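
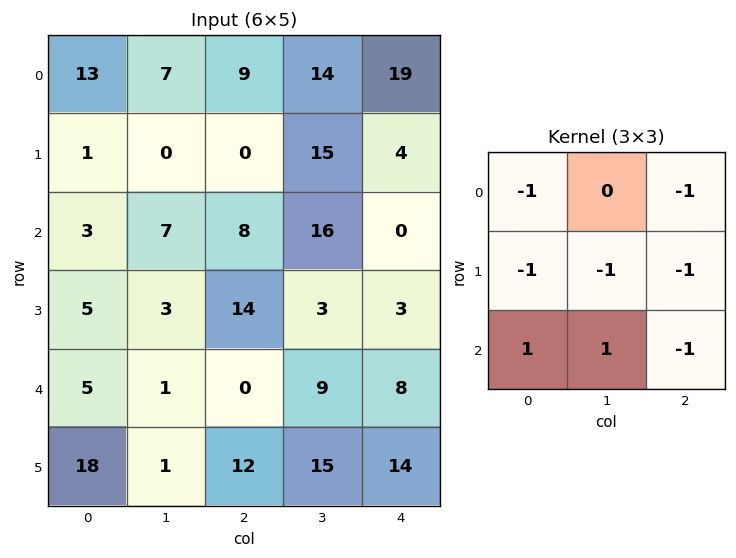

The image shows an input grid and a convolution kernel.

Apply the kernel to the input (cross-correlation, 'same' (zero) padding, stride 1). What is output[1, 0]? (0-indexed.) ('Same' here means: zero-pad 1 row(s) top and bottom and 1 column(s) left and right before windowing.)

The receptive field on the zero-padded input at this output position is [0 13 7 / 0 1 0 / 0 3 7]. Elementwise product with the kernel and sum: 0·-1 + 7·-1 + 0·-1 + 1·-1 + 0·-1 + 0·1 + 3·1 + 7·-1.

-12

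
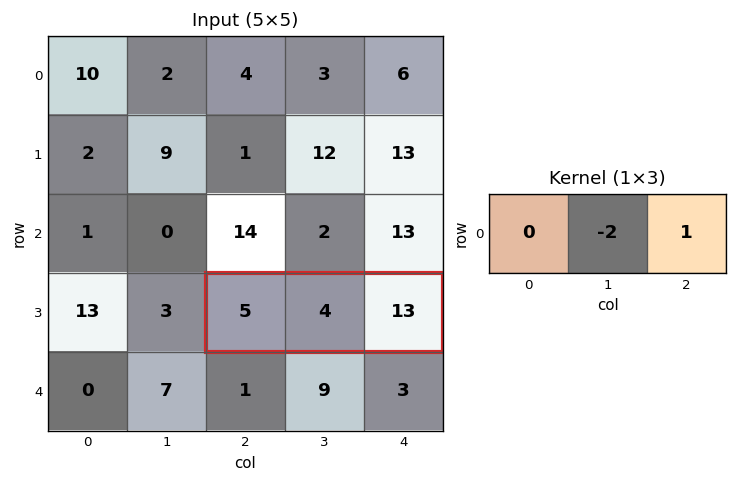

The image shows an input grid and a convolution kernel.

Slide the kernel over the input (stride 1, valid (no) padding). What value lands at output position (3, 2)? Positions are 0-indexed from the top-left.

5

The receptive field on the input at this output position is [5 4 13]. Elementwise product with the kernel and sum: 4·-2 + 13·1.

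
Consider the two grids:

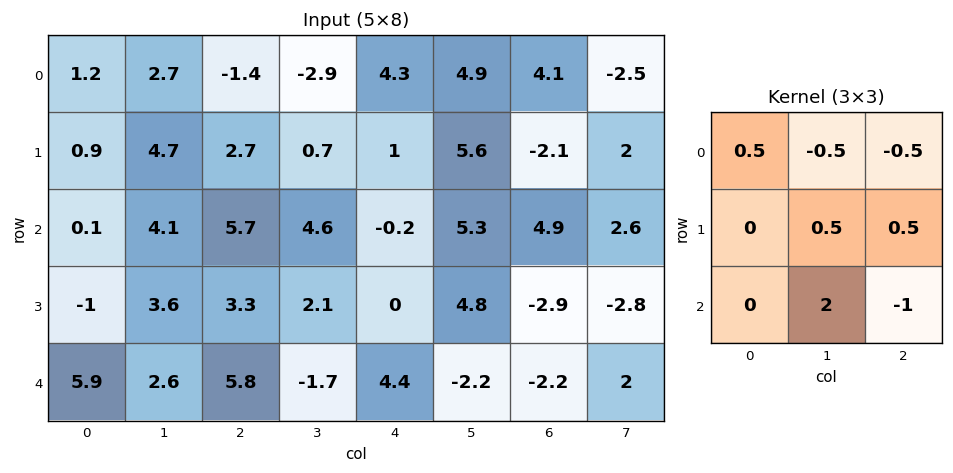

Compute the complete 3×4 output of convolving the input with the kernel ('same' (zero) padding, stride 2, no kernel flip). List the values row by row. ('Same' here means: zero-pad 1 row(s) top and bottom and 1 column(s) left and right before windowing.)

-0.95 2.55 1 -5.4
-6.3 10.3 -5.2 3.6
2.95 1.15 -0.25 5.15

Output[0,0]: The receptive field on the zero-padded input at this output position is [0 0 0 / 0 1.2 2.7 / 0 0.9 4.7]. Elementwise product with the kernel and sum: 0·0.5 + 0·-0.5 + 0·-0.5 + 1.2·0.5 + 2.7·0.5 + 0.9·2 + 4.7·-1.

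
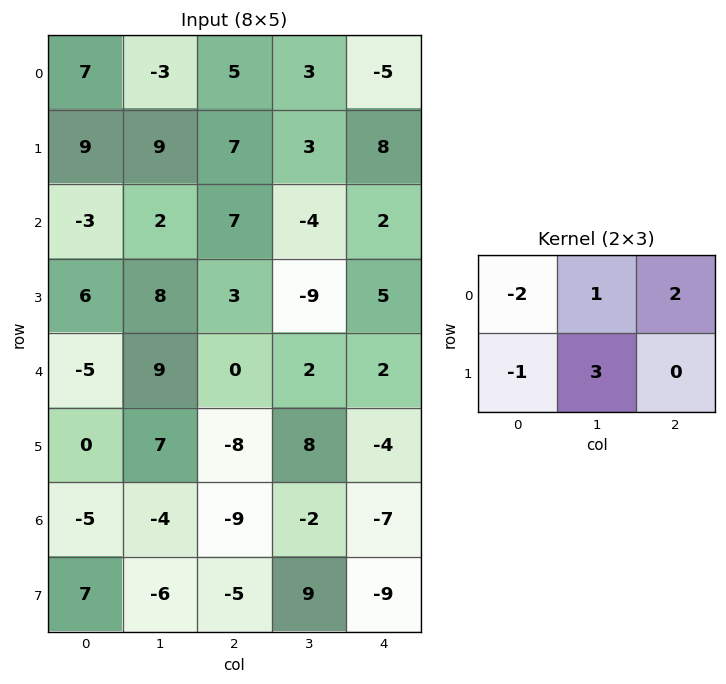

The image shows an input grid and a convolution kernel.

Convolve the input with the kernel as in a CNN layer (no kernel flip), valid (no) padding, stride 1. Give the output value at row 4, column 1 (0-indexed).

-45

The receptive field on the input at this output position is [9 0 2 / 7 -8 8]. Elementwise product with the kernel and sum: 9·-2 + 0·1 + 2·2 + 7·-1 + -8·3.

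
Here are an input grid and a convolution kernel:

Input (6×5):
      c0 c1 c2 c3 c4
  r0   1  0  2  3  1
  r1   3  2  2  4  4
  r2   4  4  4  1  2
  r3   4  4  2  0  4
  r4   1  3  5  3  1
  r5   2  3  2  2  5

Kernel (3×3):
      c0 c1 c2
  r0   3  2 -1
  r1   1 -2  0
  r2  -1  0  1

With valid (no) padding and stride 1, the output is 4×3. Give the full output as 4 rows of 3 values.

0 -4 3
5 -2 14
16 19 10
13 8 4

Output[0,0]: The receptive field on the input at this output position is [1 0 2 / 3 2 2 / 4 4 4]. Elementwise product with the kernel and sum: 1·3 + 0·2 + 2·-1 + 3·1 + 2·-2 + 4·-1 + 4·1.
Output[0,1]: The receptive field on the input at this output position is [0 2 3 / 2 2 4 / 4 4 1]. Elementwise product with the kernel and sum: 0·3 + 2·2 + 3·-1 + 2·1 + 2·-2 + 4·-1 + 1·1.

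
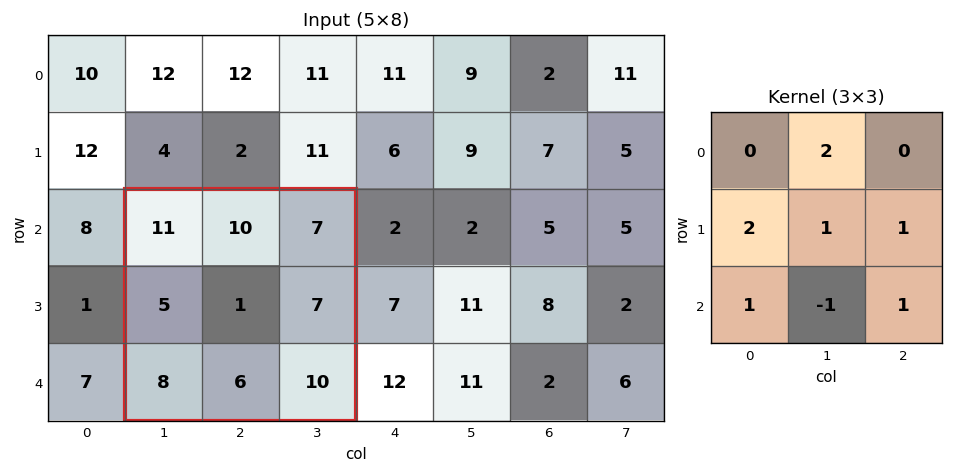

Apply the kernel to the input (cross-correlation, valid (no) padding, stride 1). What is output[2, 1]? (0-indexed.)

The receptive field on the input at this output position is [11 10 7 / 5 1 7 / 8 6 10]. Elementwise product with the kernel and sum: 10·2 + 5·2 + 1·1 + 7·1 + 8·1 + 6·-1 + 10·1.

50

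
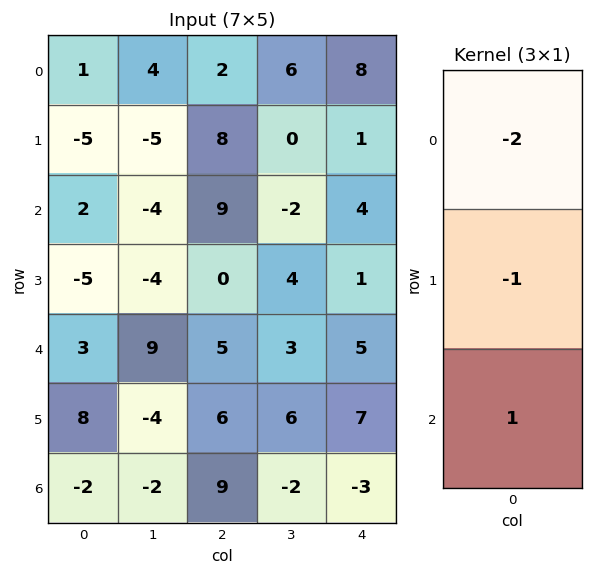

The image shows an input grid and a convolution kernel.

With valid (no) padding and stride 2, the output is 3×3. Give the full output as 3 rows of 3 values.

Output[0,0]: The receptive field on the input at this output position is [1 / -5 / 2]. Elementwise product with the kernel and sum: 1·-2 + -5·-1 + 2·1.
Output[0,1]: The receptive field on the input at this output position is [2 / 8 / 9]. Elementwise product with the kernel and sum: 2·-2 + 8·-1 + 9·1.

5 -3 -13
4 -13 -4
-16 -7 -20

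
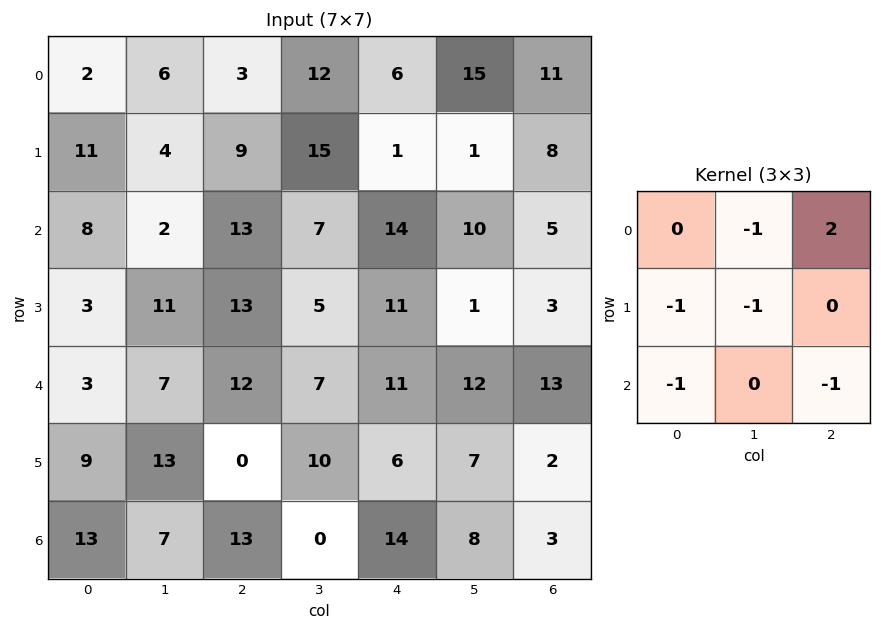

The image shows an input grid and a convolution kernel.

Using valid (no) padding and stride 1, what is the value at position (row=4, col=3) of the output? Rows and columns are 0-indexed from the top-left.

-11

The receptive field on the input at this output position is [7 11 12 / 10 6 7 / 0 14 8]. Elementwise product with the kernel and sum: 11·-1 + 12·2 + 10·-1 + 6·-1 + 0·-1 + 8·-1.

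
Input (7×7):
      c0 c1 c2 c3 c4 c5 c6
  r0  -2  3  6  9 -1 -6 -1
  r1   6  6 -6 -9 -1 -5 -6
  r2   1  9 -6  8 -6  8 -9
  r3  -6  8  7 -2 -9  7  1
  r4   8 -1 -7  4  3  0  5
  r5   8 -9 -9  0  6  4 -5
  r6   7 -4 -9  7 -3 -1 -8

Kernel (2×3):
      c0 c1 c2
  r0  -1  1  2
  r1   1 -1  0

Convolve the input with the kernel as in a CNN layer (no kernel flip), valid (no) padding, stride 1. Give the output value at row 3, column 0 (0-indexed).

The receptive field on the input at this output position is [-6 8 7 / 8 -1 -7]. Elementwise product with the kernel and sum: -6·-1 + 8·1 + 7·2 + 8·1 + -1·-1.

37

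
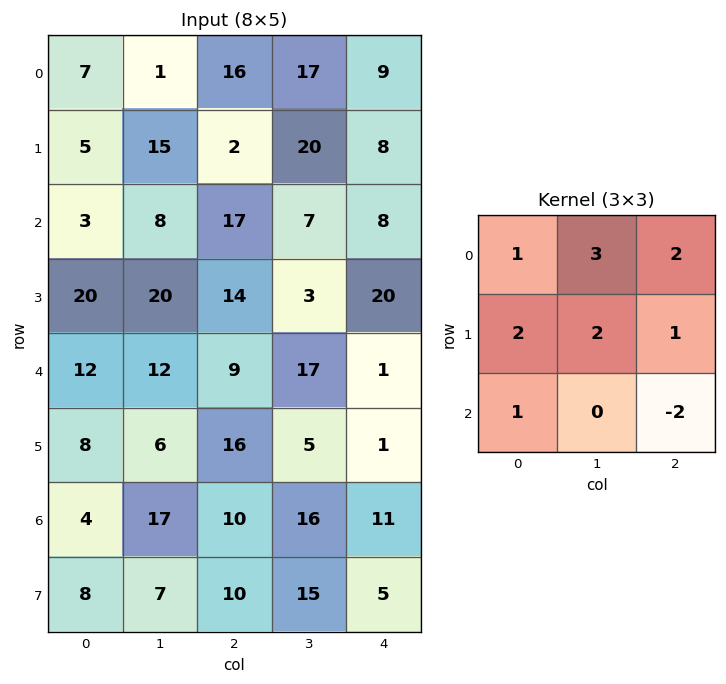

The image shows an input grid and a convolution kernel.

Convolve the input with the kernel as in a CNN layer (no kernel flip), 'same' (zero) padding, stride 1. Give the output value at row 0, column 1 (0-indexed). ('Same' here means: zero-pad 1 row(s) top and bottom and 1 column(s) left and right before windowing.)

The receptive field on the zero-padded input at this output position is [0 0 0 / 7 1 16 / 5 15 2]. Elementwise product with the kernel and sum: 0·1 + 0·3 + 0·2 + 7·2 + 1·2 + 16·1 + 5·1 + 2·-2.

33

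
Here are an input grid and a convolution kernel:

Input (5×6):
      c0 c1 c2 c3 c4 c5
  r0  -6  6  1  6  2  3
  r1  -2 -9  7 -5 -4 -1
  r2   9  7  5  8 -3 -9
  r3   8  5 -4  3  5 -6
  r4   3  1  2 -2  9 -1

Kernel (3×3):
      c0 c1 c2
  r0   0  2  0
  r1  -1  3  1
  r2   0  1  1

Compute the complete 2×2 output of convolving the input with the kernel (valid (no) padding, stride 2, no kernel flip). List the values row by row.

6 -9
20 41

Output[0,0]: The receptive field on the input at this output position is [-6 6 1 / -2 -9 7 / 9 7 5]. Elementwise product with the kernel and sum: 6·2 + -2·-1 + -9·3 + 7·1 + 7·1 + 5·1.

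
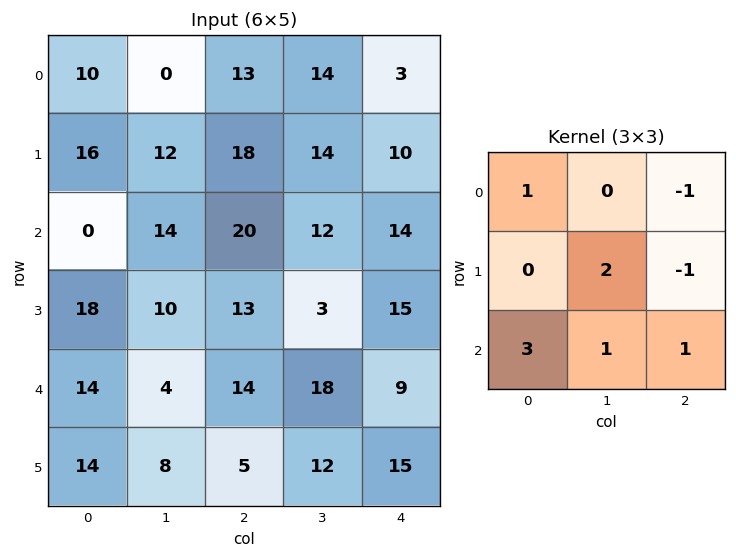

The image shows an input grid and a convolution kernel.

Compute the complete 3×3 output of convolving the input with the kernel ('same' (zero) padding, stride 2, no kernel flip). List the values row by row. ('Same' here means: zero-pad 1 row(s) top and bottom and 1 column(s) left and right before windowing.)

Output[0,0]: The receptive field on the zero-padded input at this output position is [0 0 0 / 0 10 0 / 0 16 12]. Elementwise product with the kernel and sum: 0·1 + 0·-1 + 10·2 + 0·-1 + 0·3 + 16·1 + 12·1.
Output[0,1]: The receptive field on the zero-padded input at this output position is [0 0 0 / 0 13 14 / 12 18 14]. Elementwise product with the kernel and sum: 0·1 + 0·-1 + 13·2 + 14·-1 + 12·3 + 18·1 + 14·1.

48 80 58
2 72 66
36 58 72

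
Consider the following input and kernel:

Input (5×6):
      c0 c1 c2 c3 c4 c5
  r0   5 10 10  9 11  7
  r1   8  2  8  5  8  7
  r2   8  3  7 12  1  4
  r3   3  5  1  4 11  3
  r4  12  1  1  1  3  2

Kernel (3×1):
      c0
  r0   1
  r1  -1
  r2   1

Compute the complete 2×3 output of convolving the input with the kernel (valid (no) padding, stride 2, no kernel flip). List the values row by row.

5 9 4
17 7 -7

Output[0,0]: The receptive field on the input at this output position is [5 / 8 / 8]. Elementwise product with the kernel and sum: 5·1 + 8·-1 + 8·1.
Output[0,1]: The receptive field on the input at this output position is [10 / 8 / 7]. Elementwise product with the kernel and sum: 10·1 + 8·-1 + 7·1.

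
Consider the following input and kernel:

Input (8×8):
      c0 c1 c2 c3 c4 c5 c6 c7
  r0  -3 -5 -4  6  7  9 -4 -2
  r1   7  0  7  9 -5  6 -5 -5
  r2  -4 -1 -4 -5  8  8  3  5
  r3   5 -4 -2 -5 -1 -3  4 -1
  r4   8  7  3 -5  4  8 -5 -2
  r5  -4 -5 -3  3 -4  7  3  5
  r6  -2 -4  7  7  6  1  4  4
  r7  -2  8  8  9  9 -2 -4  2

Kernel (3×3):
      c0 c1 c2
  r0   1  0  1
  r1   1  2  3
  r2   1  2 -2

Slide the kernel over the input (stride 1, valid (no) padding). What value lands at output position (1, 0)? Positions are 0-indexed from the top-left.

The receptive field on the input at this output position is [7 0 7 / -4 -1 -4 / 5 -4 -2]. Elementwise product with the kernel and sum: 7·1 + 7·1 + -4·1 + -1·2 + -4·3 + 5·1 + -4·2 + -2·-2.

-3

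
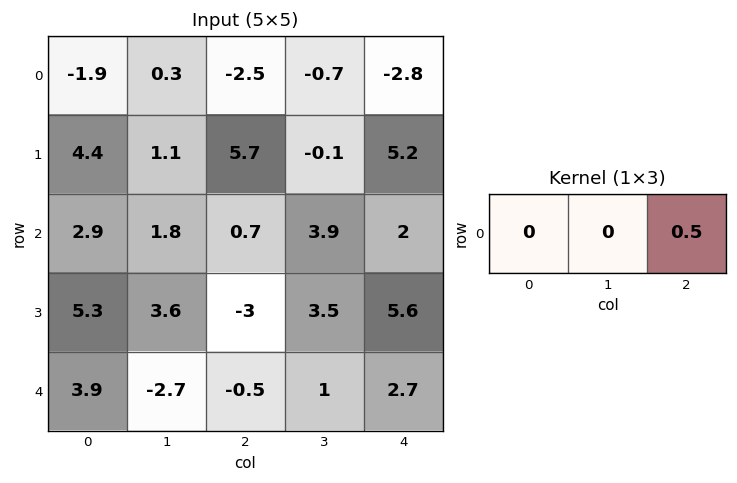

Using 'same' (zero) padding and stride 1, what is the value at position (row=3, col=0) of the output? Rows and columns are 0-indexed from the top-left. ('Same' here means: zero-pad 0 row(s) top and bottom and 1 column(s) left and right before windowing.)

1.8

The receptive field on the zero-padded input at this output position is [0 5.3 3.6]. Elementwise product with the kernel and sum: 3.6·0.5.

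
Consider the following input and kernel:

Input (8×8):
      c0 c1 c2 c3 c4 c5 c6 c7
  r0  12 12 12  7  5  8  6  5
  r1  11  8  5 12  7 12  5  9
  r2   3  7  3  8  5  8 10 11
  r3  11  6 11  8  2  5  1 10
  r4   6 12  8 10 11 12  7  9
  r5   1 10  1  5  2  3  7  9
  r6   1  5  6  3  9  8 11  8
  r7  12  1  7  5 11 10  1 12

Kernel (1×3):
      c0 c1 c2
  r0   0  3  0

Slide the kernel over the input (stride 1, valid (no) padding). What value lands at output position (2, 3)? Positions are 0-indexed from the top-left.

15

The receptive field on the input at this output position is [8 5 8]. Elementwise product with the kernel and sum: 5·3.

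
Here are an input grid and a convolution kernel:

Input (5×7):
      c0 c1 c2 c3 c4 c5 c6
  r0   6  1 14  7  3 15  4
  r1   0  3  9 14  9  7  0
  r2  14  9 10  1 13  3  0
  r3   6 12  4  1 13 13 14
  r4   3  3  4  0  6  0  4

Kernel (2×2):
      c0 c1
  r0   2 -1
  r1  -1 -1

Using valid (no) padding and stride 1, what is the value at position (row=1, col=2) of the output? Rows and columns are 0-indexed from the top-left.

The receptive field on the input at this output position is [9 14 / 10 1]. Elementwise product with the kernel and sum: 9·2 + 14·-1 + 10·-1 + 1·-1.

-7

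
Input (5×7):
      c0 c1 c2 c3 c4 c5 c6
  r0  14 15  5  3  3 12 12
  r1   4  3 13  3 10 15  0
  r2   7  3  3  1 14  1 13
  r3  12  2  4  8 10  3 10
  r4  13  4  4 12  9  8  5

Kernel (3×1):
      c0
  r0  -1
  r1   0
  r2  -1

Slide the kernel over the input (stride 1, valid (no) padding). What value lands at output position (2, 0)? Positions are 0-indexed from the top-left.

The receptive field on the input at this output position is [7 / 12 / 13]. Elementwise product with the kernel and sum: 7·-1 + 13·-1.

-20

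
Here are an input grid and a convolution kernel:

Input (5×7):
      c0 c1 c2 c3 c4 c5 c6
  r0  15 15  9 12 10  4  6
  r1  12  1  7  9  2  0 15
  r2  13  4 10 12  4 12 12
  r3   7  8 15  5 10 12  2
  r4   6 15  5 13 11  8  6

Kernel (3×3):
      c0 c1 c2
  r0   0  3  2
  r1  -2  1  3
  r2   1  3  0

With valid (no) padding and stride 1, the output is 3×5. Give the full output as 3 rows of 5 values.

Output[0,0]: The receptive field on the input at this output position is [15 15 9 / 12 1 7 / 13 4 10]. Elementwise product with the kernel and sum: 15·3 + 9·2 + 12·-2 + 1·1 + 7·3 + 13·1 + 4·3.

86 117 103 46 105
56 130 65 57 116
122 98 93 118 93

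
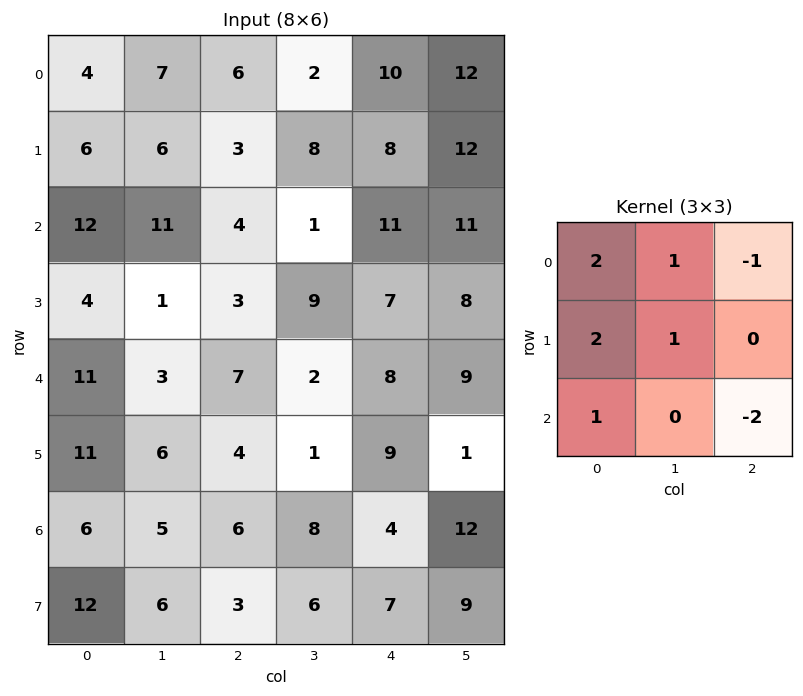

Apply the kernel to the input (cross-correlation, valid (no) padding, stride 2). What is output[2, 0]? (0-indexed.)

The receptive field on the input at this output position is [11 3 7 / 11 6 4 / 6 5 6]. Elementwise product with the kernel and sum: 11·2 + 3·1 + 7·-1 + 11·2 + 6·1 + 6·1 + 6·-2.

40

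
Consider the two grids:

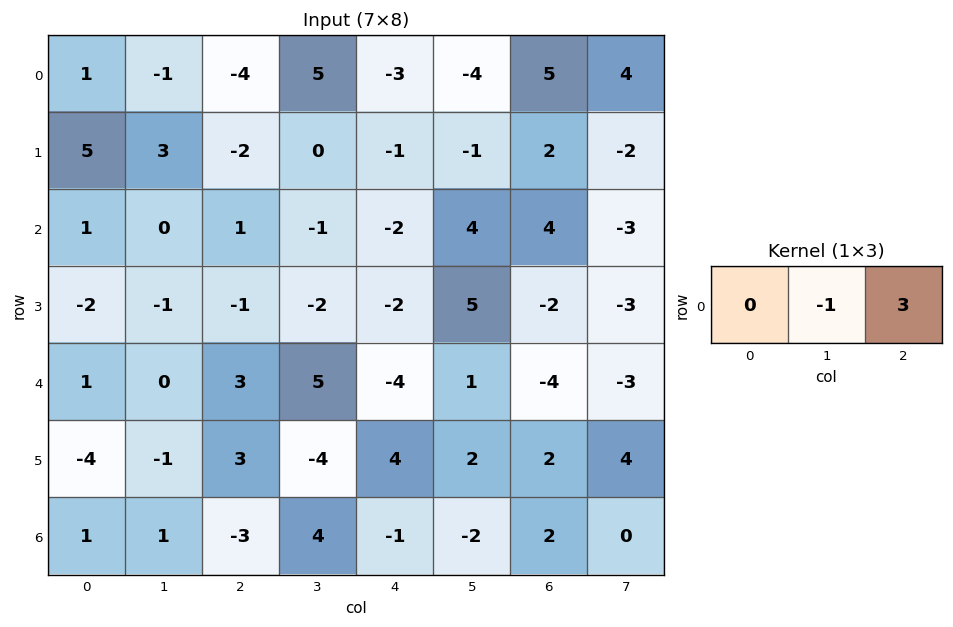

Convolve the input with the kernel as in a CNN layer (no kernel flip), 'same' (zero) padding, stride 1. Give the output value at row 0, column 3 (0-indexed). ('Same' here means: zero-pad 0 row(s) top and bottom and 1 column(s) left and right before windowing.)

The receptive field on the zero-padded input at this output position is [-4 5 -3]. Elementwise product with the kernel and sum: 5·-1 + -3·3.

-14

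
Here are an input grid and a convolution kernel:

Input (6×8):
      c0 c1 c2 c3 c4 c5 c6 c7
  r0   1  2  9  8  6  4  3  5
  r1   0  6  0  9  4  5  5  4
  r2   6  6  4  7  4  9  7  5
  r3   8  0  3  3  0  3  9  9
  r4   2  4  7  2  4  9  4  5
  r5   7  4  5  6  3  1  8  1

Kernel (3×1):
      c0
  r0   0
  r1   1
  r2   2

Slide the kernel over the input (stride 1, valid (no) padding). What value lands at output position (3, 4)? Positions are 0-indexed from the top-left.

The receptive field on the input at this output position is [0 / 4 / 3]. Elementwise product with the kernel and sum: 4·1 + 3·2.

10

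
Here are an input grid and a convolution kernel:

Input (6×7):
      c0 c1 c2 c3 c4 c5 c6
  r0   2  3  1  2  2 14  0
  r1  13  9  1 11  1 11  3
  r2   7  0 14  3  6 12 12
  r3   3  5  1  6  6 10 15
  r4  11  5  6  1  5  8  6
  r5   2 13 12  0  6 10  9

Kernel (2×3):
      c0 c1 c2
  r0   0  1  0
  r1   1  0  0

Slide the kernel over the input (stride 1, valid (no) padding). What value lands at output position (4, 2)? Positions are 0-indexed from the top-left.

The receptive field on the input at this output position is [6 1 5 / 12 0 6]. Elementwise product with the kernel and sum: 1·1 + 12·1.

13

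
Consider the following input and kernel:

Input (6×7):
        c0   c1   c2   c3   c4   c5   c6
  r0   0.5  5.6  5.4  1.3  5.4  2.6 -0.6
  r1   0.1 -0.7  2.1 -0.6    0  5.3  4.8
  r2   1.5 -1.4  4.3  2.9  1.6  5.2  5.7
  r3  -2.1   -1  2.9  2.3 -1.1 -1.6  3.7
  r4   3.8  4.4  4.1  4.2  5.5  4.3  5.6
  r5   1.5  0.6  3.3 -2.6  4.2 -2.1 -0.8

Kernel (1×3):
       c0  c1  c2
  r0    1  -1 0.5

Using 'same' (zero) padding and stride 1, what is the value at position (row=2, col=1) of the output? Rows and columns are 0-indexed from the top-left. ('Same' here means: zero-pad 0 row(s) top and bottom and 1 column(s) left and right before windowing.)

The receptive field on the zero-padded input at this output position is [1.5 -1.4 4.3]. Elementwise product with the kernel and sum: 1.5·1 + -1.4·-1 + 4.3·0.5.

5.05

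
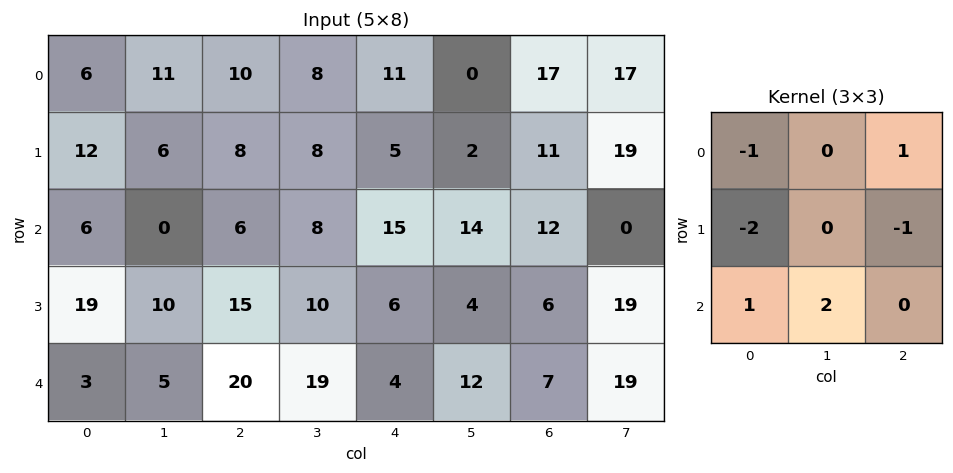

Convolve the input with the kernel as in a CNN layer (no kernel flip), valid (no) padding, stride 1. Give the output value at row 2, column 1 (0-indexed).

The receptive field on the input at this output position is [0 6 8 / 10 15 10 / 5 20 19]. Elementwise product with the kernel and sum: 0·-1 + 8·1 + 10·-2 + 10·-1 + 5·1 + 20·2.

23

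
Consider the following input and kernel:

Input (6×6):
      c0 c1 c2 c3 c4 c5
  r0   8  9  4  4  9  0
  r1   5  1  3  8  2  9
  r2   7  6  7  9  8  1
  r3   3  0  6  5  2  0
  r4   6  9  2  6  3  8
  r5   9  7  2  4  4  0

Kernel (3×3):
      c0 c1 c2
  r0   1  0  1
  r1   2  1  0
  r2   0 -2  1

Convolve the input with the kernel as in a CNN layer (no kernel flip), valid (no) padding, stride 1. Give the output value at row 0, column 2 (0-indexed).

The receptive field on the input at this output position is [4 4 9 / 3 8 2 / 7 9 8]. Elementwise product with the kernel and sum: 4·1 + 9·1 + 3·2 + 8·1 + 9·-2 + 8·1.

17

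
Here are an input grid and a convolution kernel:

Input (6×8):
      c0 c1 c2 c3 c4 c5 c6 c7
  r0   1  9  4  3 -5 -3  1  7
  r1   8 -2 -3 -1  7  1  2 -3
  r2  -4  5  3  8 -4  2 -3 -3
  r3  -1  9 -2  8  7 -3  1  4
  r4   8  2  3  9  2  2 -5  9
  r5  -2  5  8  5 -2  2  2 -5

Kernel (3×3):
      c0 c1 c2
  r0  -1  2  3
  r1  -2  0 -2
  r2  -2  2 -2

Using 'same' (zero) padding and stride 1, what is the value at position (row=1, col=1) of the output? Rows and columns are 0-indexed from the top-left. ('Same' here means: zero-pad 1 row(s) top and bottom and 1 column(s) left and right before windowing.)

31

The receptive field on the zero-padded input at this output position is [1 9 4 / 8 -2 -3 / -4 5 3]. Elementwise product with the kernel and sum: 1·-1 + 9·2 + 4·3 + 8·-2 + -3·-2 + -4·-2 + 5·2 + 3·-2.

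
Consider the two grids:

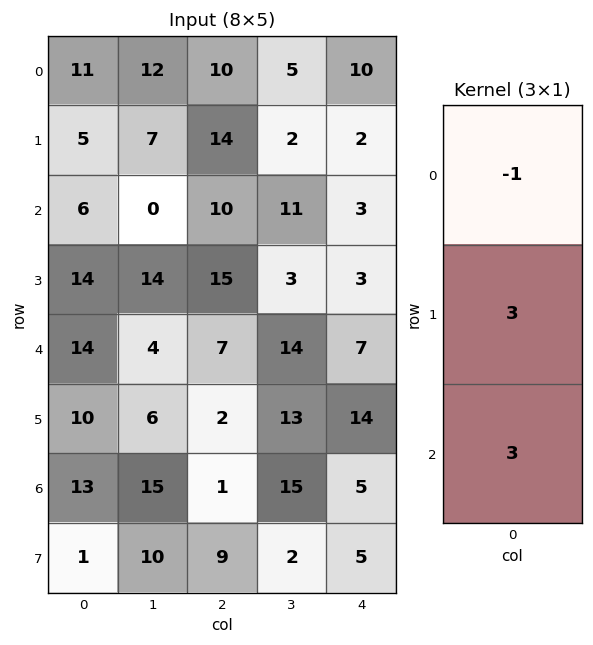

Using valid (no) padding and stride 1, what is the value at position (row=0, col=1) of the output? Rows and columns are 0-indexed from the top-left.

9

The receptive field on the input at this output position is [12 / 7 / 0]. Elementwise product with the kernel and sum: 12·-1 + 7·3 + 0·3.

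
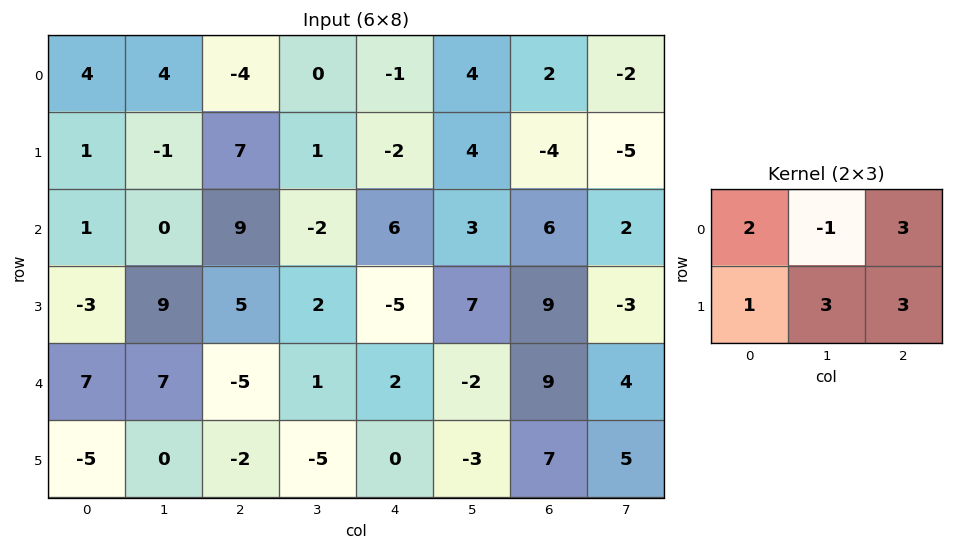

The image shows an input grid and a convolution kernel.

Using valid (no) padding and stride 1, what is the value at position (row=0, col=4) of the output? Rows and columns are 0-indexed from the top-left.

-2

The receptive field on the input at this output position is [-1 4 2 / -2 4 -4]. Elementwise product with the kernel and sum: -1·2 + 4·-1 + 2·3 + -2·1 + 4·3 + -4·3.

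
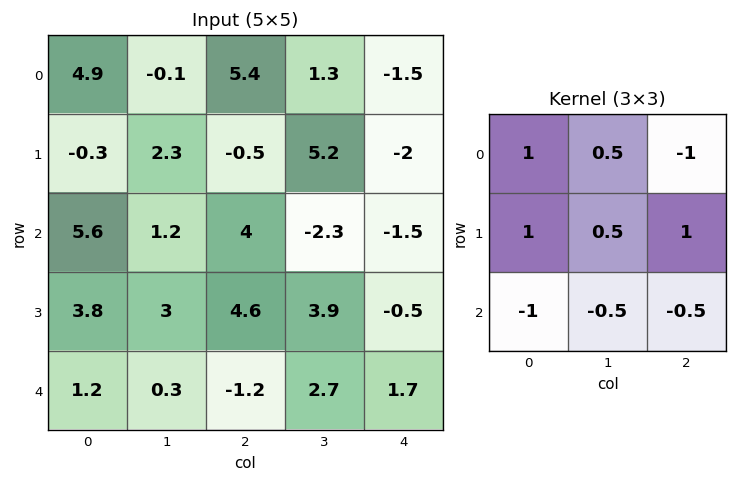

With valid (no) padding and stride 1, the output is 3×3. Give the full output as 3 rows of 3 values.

-8.4 6.5 5.55
3.95 -9.5 -0.85
11.35 13.65 9.4

Output[0,0]: The receptive field on the input at this output position is [4.9 -0.1 5.4 / -0.3 2.3 -0.5 / 5.6 1.2 4]. Elementwise product with the kernel and sum: 4.9·1 + -0.1·0.5 + 5.4·-1 + -0.3·1 + 2.3·0.5 + -0.5·1 + 5.6·-1 + 1.2·-0.5 + 4·-0.5.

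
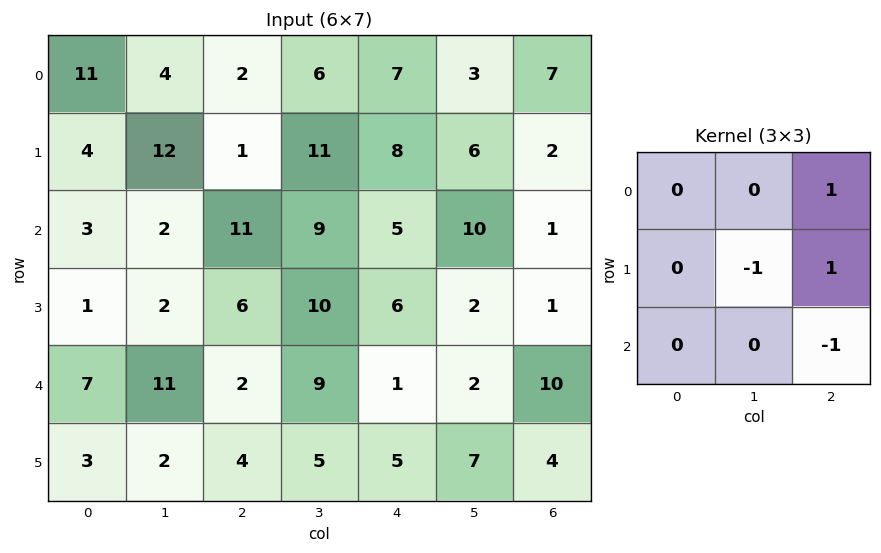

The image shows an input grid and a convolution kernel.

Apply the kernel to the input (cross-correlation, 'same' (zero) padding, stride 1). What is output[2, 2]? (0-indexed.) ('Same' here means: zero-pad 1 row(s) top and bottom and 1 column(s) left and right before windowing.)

The receptive field on the zero-padded input at this output position is [12 1 11 / 2 11 9 / 2 6 10]. Elementwise product with the kernel and sum: 11·1 + 11·-1 + 9·1 + 10·-1.

-1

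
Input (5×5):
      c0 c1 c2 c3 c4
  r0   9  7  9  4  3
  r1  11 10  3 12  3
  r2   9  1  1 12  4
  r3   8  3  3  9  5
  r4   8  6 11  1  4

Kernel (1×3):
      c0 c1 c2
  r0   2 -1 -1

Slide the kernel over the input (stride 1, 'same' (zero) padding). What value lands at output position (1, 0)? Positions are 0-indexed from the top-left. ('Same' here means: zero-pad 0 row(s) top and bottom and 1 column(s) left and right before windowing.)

-21

The receptive field on the zero-padded input at this output position is [0 11 10]. Elementwise product with the kernel and sum: 0·2 + 11·-1 + 10·-1.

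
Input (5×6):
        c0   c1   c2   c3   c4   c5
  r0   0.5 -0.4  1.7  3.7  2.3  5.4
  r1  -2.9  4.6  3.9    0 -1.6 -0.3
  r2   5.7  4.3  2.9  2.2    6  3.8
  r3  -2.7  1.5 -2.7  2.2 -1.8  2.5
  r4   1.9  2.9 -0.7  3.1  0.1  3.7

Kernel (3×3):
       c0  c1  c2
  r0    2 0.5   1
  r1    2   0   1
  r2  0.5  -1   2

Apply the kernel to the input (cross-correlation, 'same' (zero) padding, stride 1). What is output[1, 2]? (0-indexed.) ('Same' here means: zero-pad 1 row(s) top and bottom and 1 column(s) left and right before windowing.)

16.6

The receptive field on the zero-padded input at this output position is [-0.4 1.7 3.7 / 4.6 3.9 0 / 4.3 2.9 2.2]. Elementwise product with the kernel and sum: -0.4·2 + 1.7·0.5 + 3.7·1 + 4.6·2 + 0·1 + 4.3·0.5 + 2.9·-1 + 2.2·2.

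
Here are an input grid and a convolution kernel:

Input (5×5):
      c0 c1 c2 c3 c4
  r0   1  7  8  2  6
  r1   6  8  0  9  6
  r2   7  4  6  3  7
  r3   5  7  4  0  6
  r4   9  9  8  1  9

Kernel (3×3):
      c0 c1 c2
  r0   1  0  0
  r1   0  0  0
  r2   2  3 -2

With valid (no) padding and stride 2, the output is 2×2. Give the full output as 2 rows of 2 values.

Output[0,0]: The receptive field on the input at this output position is [1 7 8 / 6 8 0 / 7 4 6]. Elementwise product with the kernel and sum: 1·1 + 7·2 + 4·3 + 6·-2.

15 15
36 7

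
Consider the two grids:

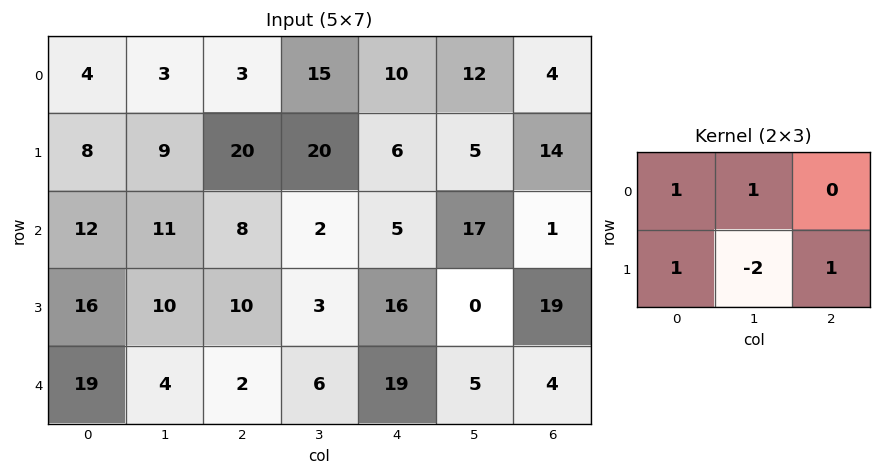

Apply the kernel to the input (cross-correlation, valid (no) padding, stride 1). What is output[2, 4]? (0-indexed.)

The receptive field on the input at this output position is [5 17 1 / 16 0 19]. Elementwise product with the kernel and sum: 5·1 + 17·1 + 16·1 + 0·-2 + 19·1.

57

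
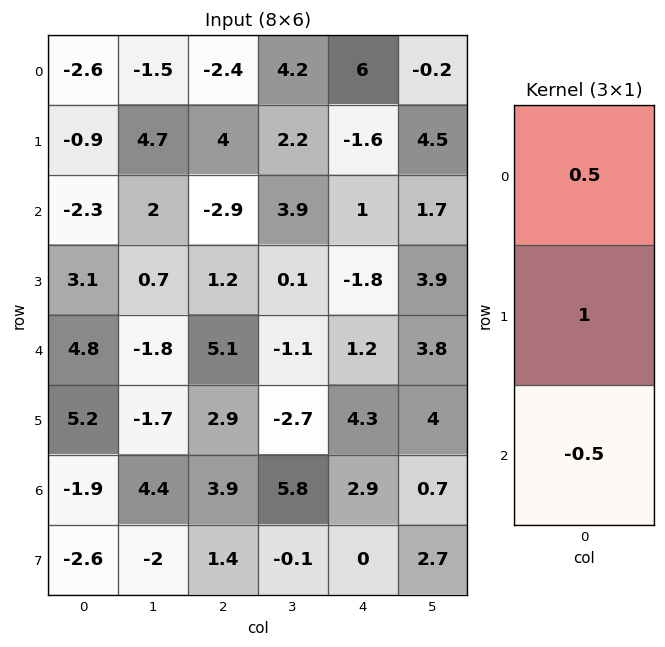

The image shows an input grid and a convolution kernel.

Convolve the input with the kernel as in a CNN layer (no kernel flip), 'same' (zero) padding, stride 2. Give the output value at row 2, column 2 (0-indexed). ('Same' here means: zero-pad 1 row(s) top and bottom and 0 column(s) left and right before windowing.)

The receptive field on the zero-padded input at this output position is [-1.8 / 1.2 / 4.3]. Elementwise product with the kernel and sum: -1.8·0.5 + 1.2·1 + 4.3·-0.5.

-1.85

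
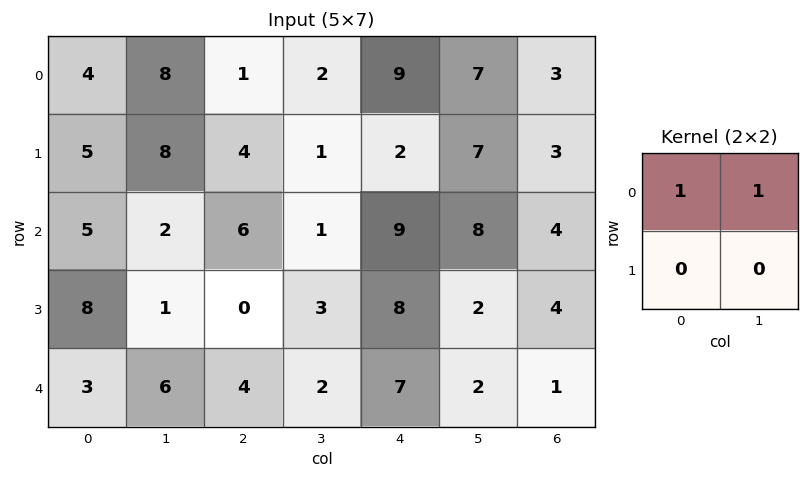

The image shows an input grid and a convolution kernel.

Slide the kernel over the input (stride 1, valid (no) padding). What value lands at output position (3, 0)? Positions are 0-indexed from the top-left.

9

The receptive field on the input at this output position is [8 1 / 3 6]. Elementwise product with the kernel and sum: 8·1 + 1·1.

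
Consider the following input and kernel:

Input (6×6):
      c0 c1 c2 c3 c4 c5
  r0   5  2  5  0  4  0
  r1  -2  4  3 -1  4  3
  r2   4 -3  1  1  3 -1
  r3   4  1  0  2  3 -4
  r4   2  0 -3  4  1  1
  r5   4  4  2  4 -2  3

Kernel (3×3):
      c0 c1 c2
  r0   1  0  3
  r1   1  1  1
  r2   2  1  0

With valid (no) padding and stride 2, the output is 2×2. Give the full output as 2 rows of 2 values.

Output[0,0]: The receptive field on the input at this output position is [5 2 5 / -2 4 3 / 4 -3 1]. Elementwise product with the kernel and sum: 5·1 + 5·3 + -2·1 + 4·1 + 3·1 + 4·2 + -3·1.
Output[0,1]: The receptive field on the input at this output position is [5 0 4 / 3 -1 4 / 1 1 3]. Elementwise product with the kernel and sum: 5·1 + 4·3 + 3·1 + -1·1 + 4·1 + 1·2 + 1·1.

30 26
16 13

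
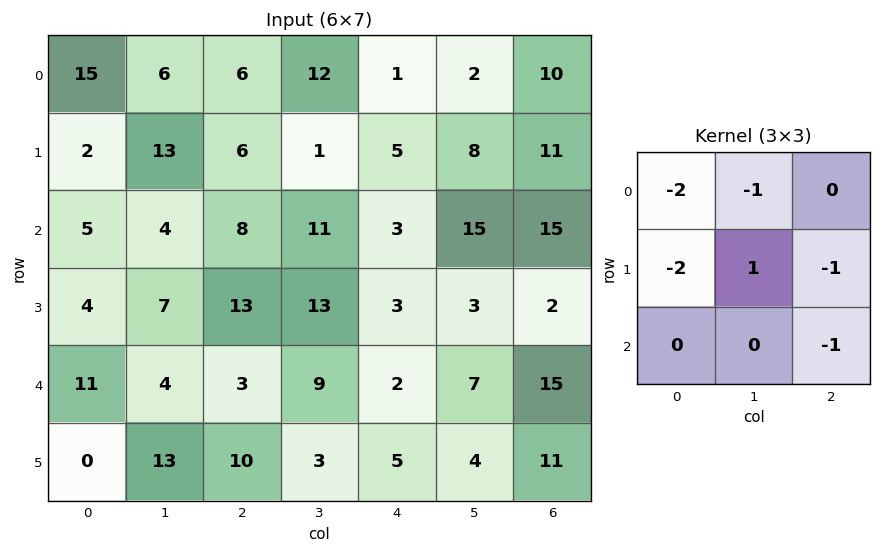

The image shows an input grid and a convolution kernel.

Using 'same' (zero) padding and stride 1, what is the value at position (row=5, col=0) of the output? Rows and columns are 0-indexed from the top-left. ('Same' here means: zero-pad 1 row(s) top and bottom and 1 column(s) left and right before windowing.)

The receptive field on the zero-padded input at this output position is [0 11 4 / 0 0 13 / 0 0 0]. Elementwise product with the kernel and sum: 0·-2 + 11·-1 + 0·-2 + 0·1 + 13·-1 + 0·-1.

-24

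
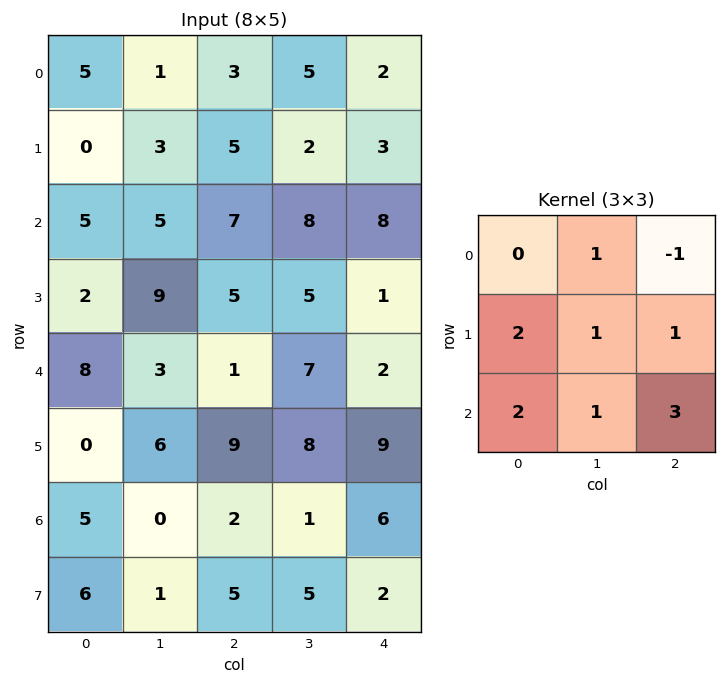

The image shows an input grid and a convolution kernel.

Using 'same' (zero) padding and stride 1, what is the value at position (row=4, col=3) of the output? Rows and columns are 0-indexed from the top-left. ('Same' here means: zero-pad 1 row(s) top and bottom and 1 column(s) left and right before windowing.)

68

The receptive field on the zero-padded input at this output position is [5 5 1 / 1 7 2 / 9 8 9]. Elementwise product with the kernel and sum: 5·1 + 1·-1 + 1·2 + 7·1 + 2·1 + 9·2 + 8·1 + 9·3.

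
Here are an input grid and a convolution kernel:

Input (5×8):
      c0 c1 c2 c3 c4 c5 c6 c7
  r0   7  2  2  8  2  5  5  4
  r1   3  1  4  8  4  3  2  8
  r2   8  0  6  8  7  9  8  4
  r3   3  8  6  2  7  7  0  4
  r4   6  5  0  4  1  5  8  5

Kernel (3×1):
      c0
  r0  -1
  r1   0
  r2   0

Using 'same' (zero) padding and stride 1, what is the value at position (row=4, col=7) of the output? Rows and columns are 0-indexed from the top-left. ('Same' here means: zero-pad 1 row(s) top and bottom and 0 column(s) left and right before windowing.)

-4

The receptive field on the zero-padded input at this output position is [4 / 5 / 0]. Elementwise product with the kernel and sum: 4·-1.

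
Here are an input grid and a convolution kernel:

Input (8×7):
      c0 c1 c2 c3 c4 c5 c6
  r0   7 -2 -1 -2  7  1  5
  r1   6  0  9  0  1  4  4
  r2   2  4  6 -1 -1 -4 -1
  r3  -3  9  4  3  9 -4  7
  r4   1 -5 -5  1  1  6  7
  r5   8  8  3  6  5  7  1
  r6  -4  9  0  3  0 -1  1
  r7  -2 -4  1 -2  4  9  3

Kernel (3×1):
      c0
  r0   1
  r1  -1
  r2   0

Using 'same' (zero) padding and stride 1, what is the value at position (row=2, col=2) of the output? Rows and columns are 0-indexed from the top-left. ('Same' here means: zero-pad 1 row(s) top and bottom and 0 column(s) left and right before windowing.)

The receptive field on the zero-padded input at this output position is [9 / 6 / 4]. Elementwise product with the kernel and sum: 9·1 + 6·-1.

3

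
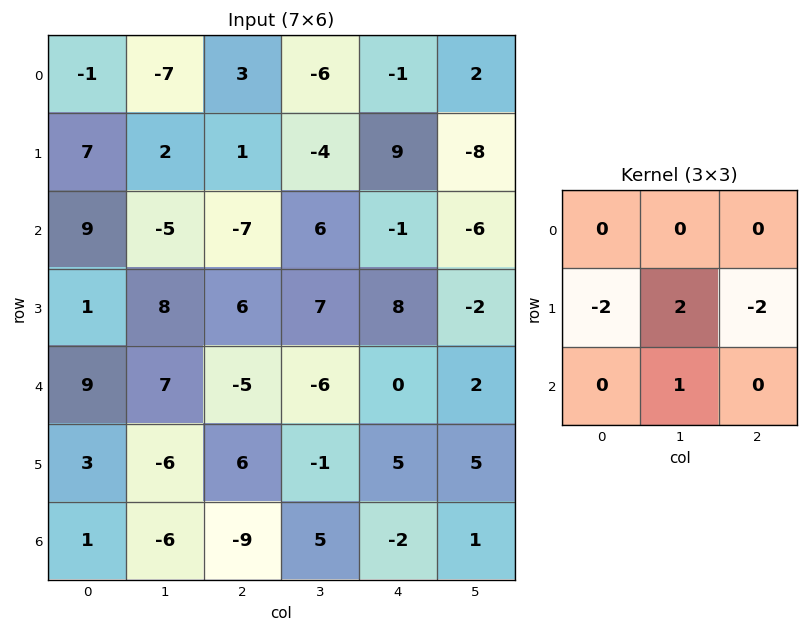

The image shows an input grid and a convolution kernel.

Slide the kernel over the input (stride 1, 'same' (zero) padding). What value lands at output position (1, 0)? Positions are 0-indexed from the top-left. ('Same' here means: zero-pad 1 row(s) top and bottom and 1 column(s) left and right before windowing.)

The receptive field on the zero-padded input at this output position is [0 -1 -7 / 0 7 2 / 0 9 -5]. Elementwise product with the kernel and sum: 0·-2 + 7·2 + 2·-2 + 9·1.

19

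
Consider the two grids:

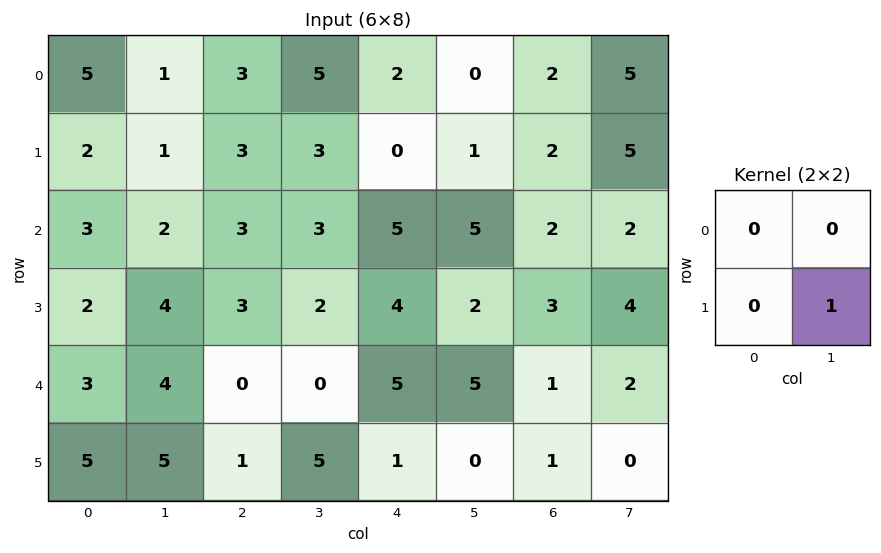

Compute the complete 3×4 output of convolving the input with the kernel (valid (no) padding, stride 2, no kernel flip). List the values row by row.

1 3 1 5
4 2 2 4
5 5 0 0

Output[0,0]: The receptive field on the input at this output position is [5 1 / 2 1]. Elementwise product with the kernel and sum: 1·1.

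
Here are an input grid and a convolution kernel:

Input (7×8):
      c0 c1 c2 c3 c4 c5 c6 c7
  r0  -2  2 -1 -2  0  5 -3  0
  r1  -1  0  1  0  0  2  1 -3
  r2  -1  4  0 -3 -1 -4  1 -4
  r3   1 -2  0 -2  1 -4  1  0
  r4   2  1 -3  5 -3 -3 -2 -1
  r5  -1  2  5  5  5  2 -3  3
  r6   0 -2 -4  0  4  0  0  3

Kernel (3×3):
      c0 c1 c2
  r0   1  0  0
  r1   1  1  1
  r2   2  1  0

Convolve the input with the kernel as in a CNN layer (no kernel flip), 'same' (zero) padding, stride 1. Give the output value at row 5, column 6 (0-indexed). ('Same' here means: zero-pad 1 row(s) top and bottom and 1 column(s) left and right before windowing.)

The receptive field on the zero-padded input at this output position is [-3 -2 -1 / 2 -3 3 / 0 0 3]. Elementwise product with the kernel and sum: -3·1 + 2·1 + -3·1 + 3·1 + 0·2 + 0·1.

-1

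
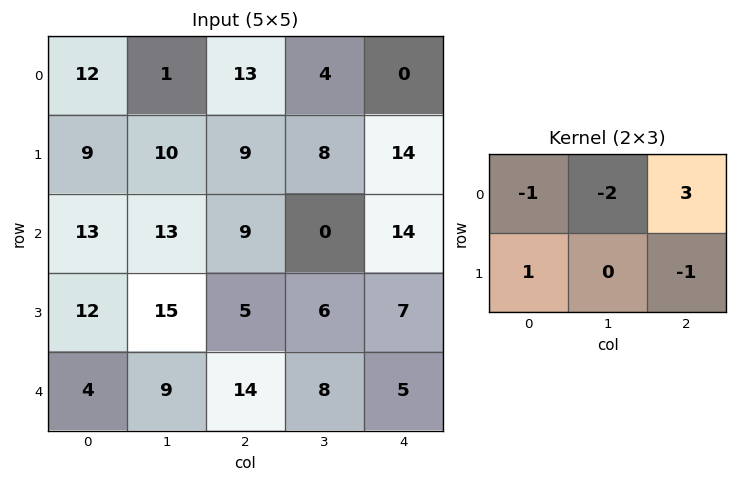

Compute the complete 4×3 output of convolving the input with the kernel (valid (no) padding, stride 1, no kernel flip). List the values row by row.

25 -13 -26
2 9 12
-5 -22 31
-37 -6 13

Output[0,0]: The receptive field on the input at this output position is [12 1 13 / 9 10 9]. Elementwise product with the kernel and sum: 12·-1 + 1·-2 + 13·3 + 9·1 + 9·-1.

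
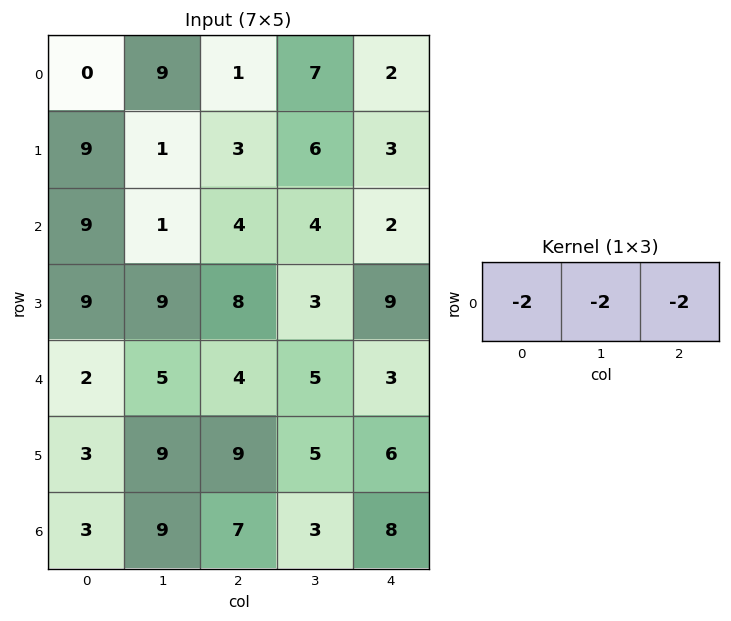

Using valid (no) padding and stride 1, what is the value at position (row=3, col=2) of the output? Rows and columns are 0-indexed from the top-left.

The receptive field on the input at this output position is [8 3 9]. Elementwise product with the kernel and sum: 8·-2 + 3·-2 + 9·-2.

-40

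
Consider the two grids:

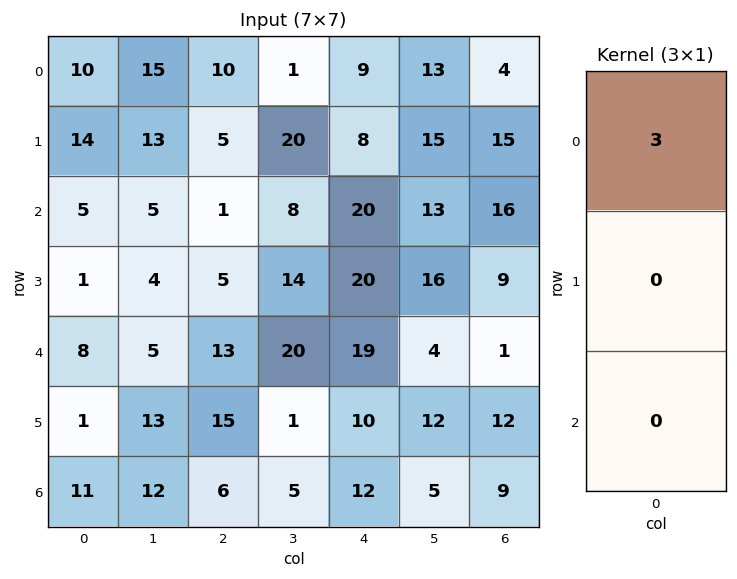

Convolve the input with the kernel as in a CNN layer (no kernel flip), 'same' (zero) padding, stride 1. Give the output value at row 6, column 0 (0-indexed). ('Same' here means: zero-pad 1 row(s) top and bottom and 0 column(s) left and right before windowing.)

The receptive field on the zero-padded input at this output position is [1 / 11 / 0]. Elementwise product with the kernel and sum: 1·3.

3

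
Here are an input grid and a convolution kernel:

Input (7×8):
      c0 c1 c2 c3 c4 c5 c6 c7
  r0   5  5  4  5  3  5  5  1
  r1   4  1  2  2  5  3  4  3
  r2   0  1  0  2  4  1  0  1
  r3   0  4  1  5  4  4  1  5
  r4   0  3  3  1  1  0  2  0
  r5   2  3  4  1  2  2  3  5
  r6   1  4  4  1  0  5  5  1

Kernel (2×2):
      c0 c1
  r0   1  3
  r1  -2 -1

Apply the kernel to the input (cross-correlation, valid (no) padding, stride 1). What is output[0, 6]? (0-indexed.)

-3

The receptive field on the input at this output position is [5 1 / 4 3]. Elementwise product with the kernel and sum: 5·1 + 1·3 + 4·-2 + 3·-1.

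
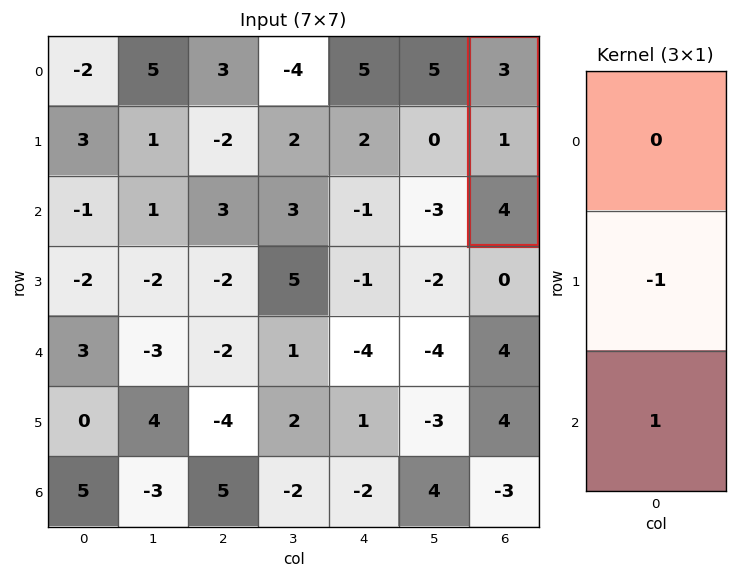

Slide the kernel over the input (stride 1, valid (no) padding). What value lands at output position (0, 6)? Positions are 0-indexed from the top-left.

3

The receptive field on the input at this output position is [3 / 1 / 4]. Elementwise product with the kernel and sum: 1·-1 + 4·1.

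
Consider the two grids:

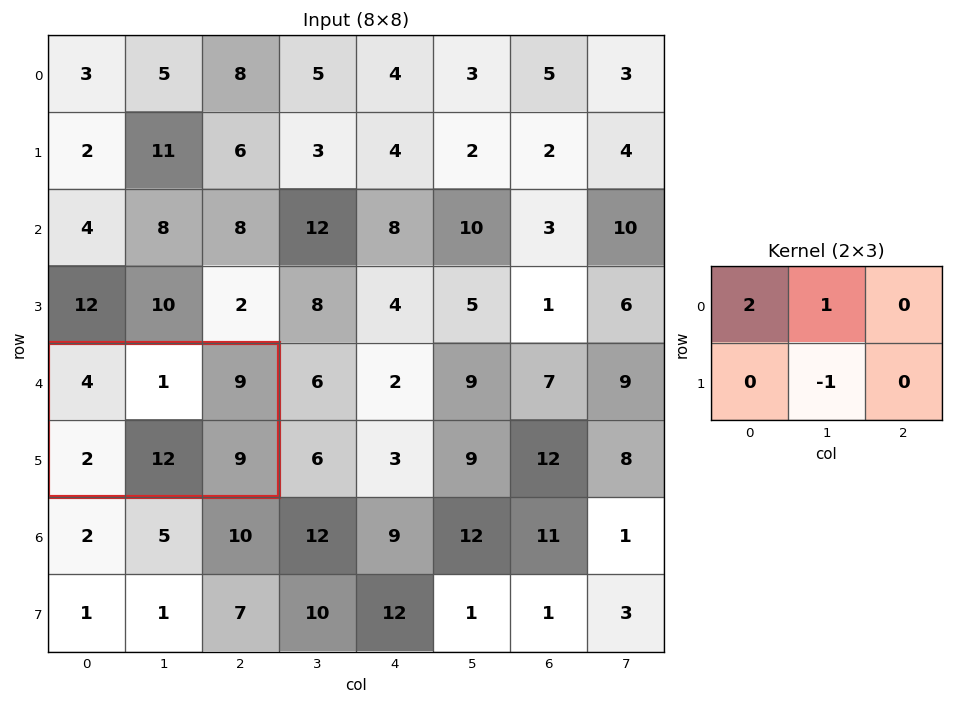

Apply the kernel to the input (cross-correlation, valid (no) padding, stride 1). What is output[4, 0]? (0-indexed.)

The receptive field on the input at this output position is [4 1 9 / 2 12 9]. Elementwise product with the kernel and sum: 4·2 + 1·1 + 12·-1.

-3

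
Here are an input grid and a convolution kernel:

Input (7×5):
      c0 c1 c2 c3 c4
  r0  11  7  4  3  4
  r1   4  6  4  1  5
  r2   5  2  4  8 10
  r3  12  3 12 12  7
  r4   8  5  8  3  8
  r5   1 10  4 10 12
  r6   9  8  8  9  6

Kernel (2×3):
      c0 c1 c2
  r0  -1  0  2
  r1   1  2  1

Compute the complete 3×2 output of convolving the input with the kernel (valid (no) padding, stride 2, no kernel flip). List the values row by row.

Output[0,0]: The receptive field on the input at this output position is [11 7 4 / 4 6 4]. Elementwise product with the kernel and sum: 11·-1 + 4·2 + 4·1 + 6·2 + 4·1.
Output[0,1]: The receptive field on the input at this output position is [4 3 4 / 4 1 5]. Elementwise product with the kernel and sum: 4·-1 + 4·2 + 4·1 + 1·2 + 5·1.

17 15
33 59
33 44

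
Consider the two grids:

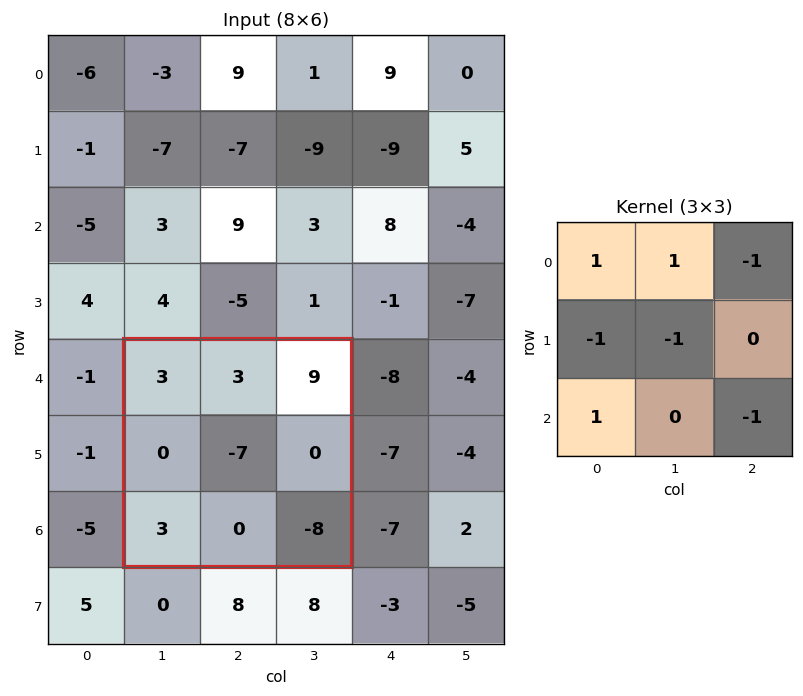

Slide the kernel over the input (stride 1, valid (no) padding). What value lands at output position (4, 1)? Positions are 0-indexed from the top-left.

The receptive field on the input at this output position is [3 3 9 / 0 -7 0 / 3 0 -8]. Elementwise product with the kernel and sum: 3·1 + 3·1 + 9·-1 + 0·-1 + -7·-1 + 3·1 + -8·-1.

15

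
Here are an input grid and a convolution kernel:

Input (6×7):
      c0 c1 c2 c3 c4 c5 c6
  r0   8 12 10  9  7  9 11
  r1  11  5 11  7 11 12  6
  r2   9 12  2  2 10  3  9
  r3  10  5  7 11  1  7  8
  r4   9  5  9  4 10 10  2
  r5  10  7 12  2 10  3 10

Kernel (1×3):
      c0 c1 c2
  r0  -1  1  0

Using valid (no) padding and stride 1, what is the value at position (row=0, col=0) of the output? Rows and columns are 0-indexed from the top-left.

4

The receptive field on the input at this output position is [8 12 10]. Elementwise product with the kernel and sum: 8·-1 + 12·1.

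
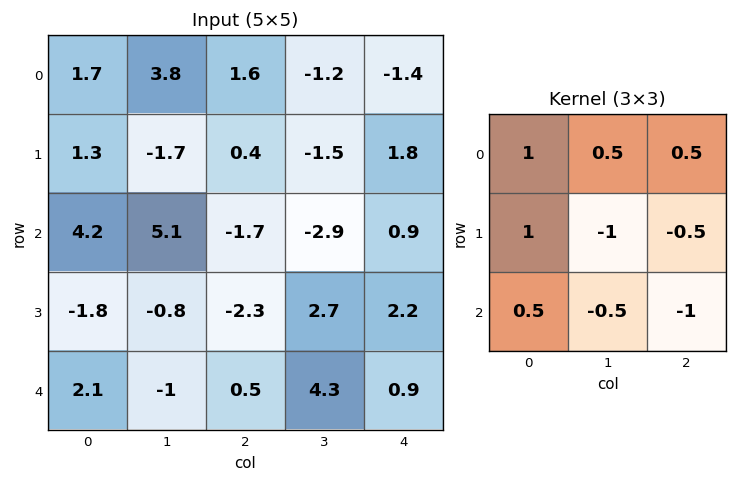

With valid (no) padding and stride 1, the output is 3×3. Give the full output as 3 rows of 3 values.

8.45 8.95 1
2.4 4.05 -3.4
7.1 -2.1 -11.6

Output[0,0]: The receptive field on the input at this output position is [1.7 3.8 1.6 / 1.3 -1.7 0.4 / 4.2 5.1 -1.7]. Elementwise product with the kernel and sum: 1.7·1 + 3.8·0.5 + 1.6·0.5 + 1.3·1 + -1.7·-1 + 0.4·-0.5 + 4.2·0.5 + 5.1·-0.5 + -1.7·-1.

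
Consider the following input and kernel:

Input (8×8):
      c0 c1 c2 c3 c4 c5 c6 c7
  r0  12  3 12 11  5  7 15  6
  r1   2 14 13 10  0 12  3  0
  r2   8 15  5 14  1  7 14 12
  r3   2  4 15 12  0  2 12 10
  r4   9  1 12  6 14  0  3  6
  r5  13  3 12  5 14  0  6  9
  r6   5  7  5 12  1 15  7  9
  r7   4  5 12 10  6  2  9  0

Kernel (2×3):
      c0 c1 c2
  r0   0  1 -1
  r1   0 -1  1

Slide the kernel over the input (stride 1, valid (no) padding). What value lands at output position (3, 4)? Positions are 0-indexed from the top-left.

-7

The receptive field on the input at this output position is [0 2 12 / 14 0 3]. Elementwise product with the kernel and sum: 2·1 + 12·-1 + 0·-1 + 3·1.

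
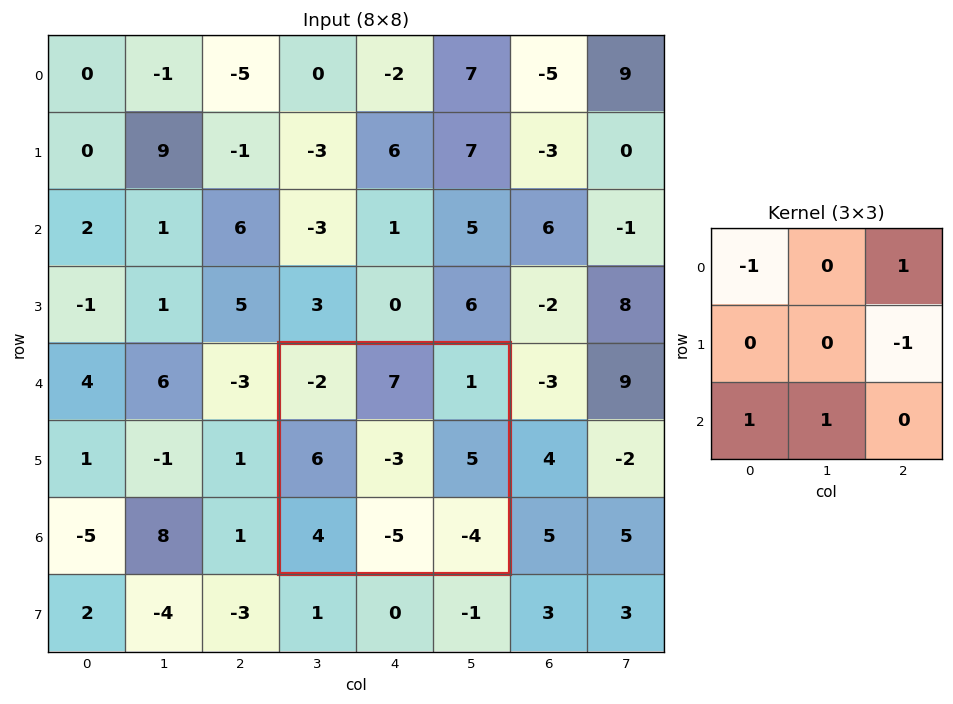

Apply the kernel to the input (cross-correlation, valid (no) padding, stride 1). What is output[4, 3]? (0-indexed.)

The receptive field on the input at this output position is [-2 7 1 / 6 -3 5 / 4 -5 -4]. Elementwise product with the kernel and sum: -2·-1 + 1·1 + 5·-1 + 4·1 + -5·1.

-3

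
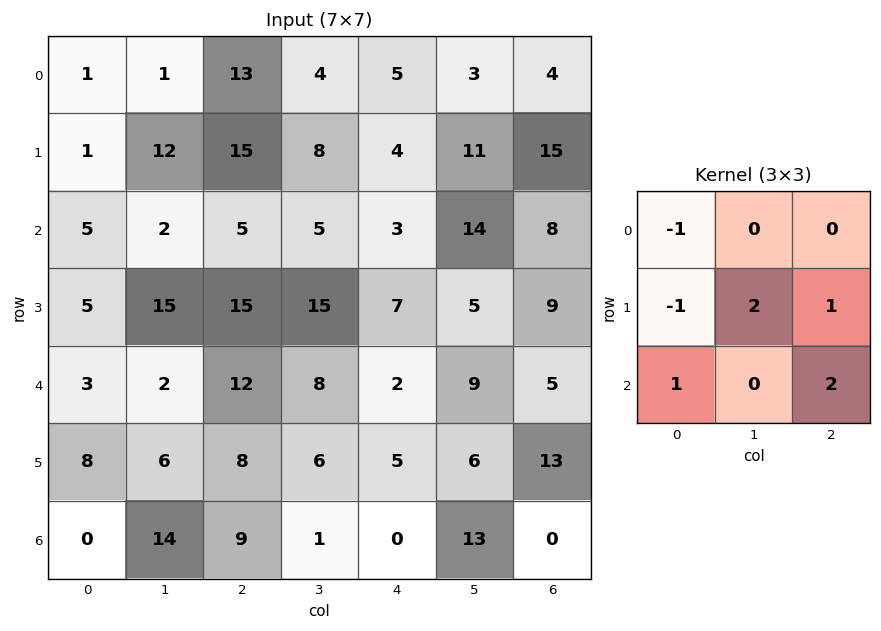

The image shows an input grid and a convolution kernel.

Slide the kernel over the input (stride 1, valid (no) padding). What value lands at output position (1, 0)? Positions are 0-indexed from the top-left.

38

The receptive field on the input at this output position is [1 12 15 / 5 2 5 / 5 15 15]. Elementwise product with the kernel and sum: 1·-1 + 5·-1 + 2·2 + 5·1 + 5·1 + 15·2.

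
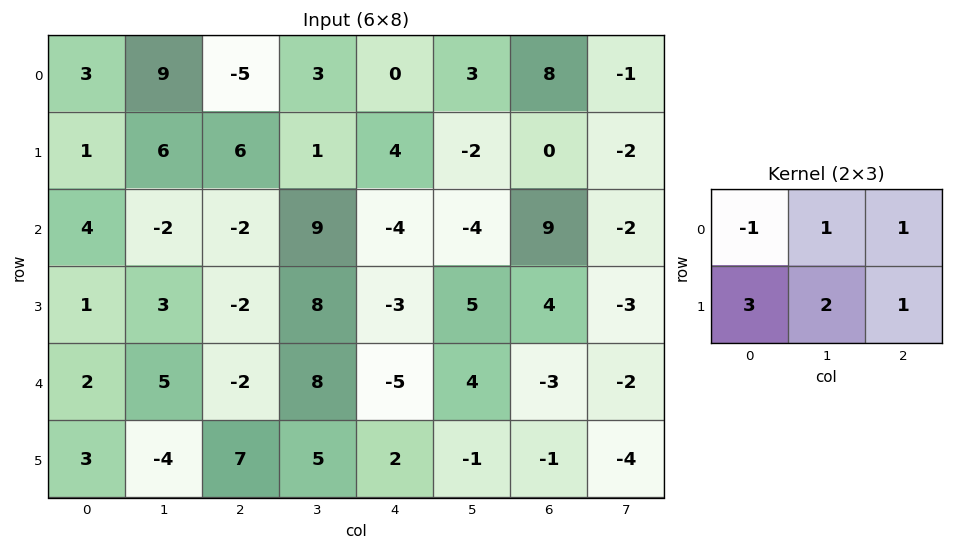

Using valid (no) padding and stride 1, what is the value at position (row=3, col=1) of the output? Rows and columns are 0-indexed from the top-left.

22

The receptive field on the input at this output position is [3 -2 8 / 5 -2 8]. Elementwise product with the kernel and sum: 3·-1 + -2·1 + 8·1 + 5·3 + -2·2 + 8·1.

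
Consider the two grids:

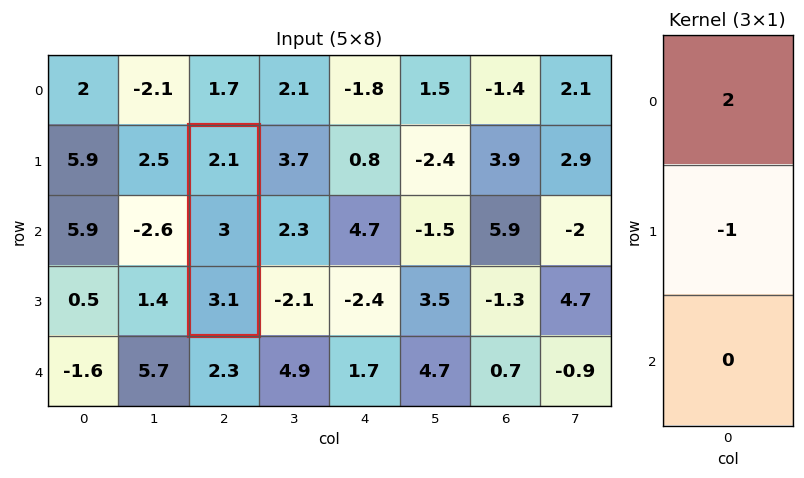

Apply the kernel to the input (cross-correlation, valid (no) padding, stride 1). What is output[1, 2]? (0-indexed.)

1.2

The receptive field on the input at this output position is [2.1 / 3 / 3.1]. Elementwise product with the kernel and sum: 2.1·2 + 3·-1.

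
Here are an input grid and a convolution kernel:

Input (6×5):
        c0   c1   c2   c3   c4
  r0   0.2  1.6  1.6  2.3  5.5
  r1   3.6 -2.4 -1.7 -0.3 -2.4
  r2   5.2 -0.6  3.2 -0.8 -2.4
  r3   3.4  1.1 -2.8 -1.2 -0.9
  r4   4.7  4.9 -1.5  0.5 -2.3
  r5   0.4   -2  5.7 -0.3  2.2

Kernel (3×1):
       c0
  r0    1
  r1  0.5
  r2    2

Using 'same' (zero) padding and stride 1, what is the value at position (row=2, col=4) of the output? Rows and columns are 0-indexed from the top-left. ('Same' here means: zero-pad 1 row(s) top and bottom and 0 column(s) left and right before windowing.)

-5.4

The receptive field on the zero-padded input at this output position is [-2.4 / -2.4 / -0.9]. Elementwise product with the kernel and sum: -2.4·1 + -2.4·0.5 + -0.9·2.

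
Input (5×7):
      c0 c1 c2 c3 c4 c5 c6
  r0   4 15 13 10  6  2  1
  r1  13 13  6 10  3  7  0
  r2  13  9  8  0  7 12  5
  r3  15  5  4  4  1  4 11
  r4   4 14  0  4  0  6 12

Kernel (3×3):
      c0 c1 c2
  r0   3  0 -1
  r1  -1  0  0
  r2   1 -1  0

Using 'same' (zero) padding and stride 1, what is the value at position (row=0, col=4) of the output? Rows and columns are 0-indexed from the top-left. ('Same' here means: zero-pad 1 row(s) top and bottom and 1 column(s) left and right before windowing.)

The receptive field on the zero-padded input at this output position is [0 0 0 / 10 6 2 / 10 3 7]. Elementwise product with the kernel and sum: 0·3 + 0·-1 + 10·-1 + 10·1 + 3·-1.

-3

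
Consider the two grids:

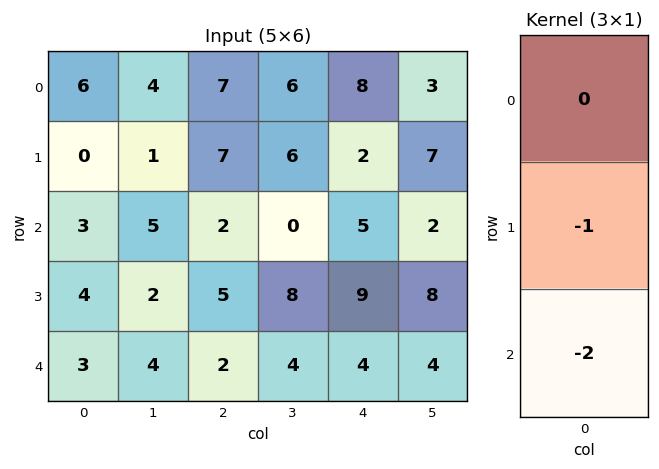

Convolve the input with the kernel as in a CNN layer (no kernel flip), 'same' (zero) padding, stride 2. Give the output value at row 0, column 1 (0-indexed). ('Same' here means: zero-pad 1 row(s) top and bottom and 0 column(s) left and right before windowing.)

The receptive field on the zero-padded input at this output position is [0 / 7 / 7]. Elementwise product with the kernel and sum: 7·-1 + 7·-2.

-21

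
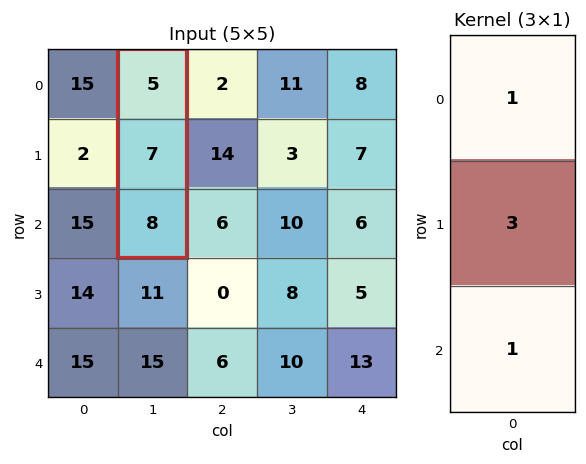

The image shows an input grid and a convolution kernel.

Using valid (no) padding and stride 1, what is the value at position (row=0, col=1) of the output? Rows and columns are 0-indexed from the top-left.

34

The receptive field on the input at this output position is [5 / 7 / 8]. Elementwise product with the kernel and sum: 5·1 + 7·3 + 8·1.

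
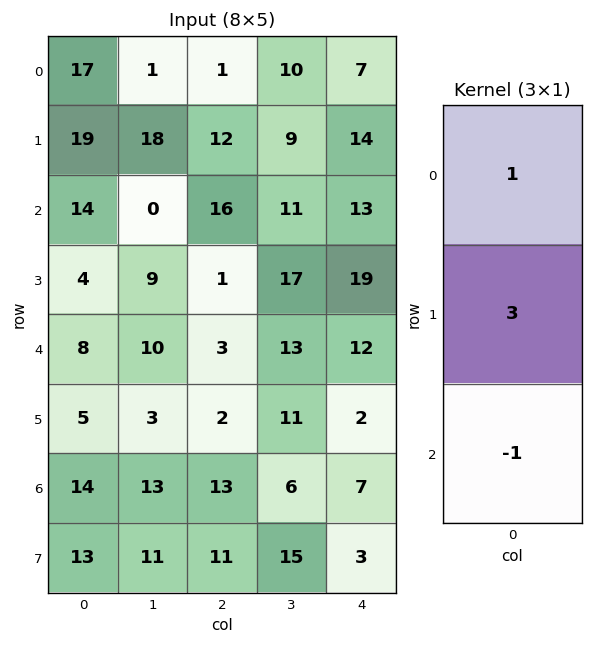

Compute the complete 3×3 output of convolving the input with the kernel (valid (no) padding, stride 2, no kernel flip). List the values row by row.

Output[0,0]: The receptive field on the input at this output position is [17 / 19 / 14]. Elementwise product with the kernel and sum: 17·1 + 19·3 + 14·-1.

60 21 36
18 16 58
9 -4 11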